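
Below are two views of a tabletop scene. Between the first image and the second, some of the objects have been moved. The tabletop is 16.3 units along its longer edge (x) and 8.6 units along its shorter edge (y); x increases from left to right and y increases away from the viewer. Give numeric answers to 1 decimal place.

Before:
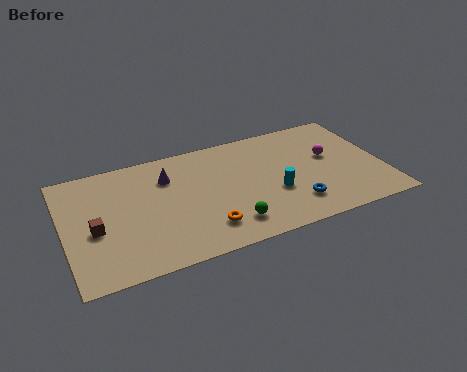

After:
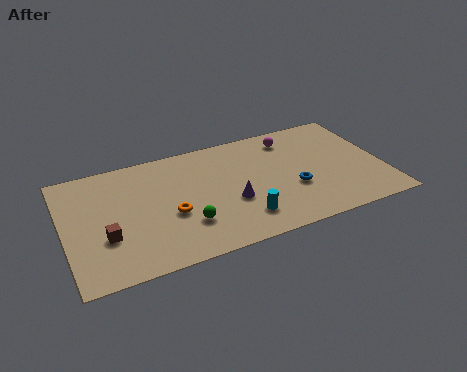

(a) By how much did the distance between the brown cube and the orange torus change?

-2.4

They were about 5.7 units apart before and 3.3 after — 2.4 units closer together.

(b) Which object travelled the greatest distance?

the purple cone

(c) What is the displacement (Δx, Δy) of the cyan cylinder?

(-1.8, -1.3)

The cyan cylinder was at about (10.6, 3.2) and moved to about (8.8, 1.9).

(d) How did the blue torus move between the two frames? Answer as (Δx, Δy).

(0.1, 1.2)

The blue torus started near (11.5, 2.0) and ended near (11.6, 3.2).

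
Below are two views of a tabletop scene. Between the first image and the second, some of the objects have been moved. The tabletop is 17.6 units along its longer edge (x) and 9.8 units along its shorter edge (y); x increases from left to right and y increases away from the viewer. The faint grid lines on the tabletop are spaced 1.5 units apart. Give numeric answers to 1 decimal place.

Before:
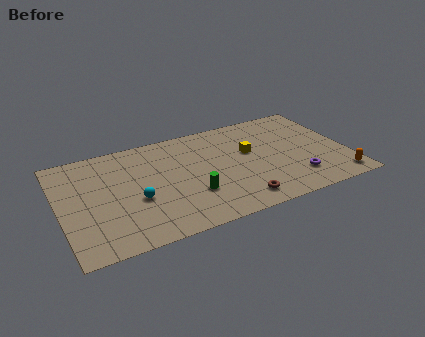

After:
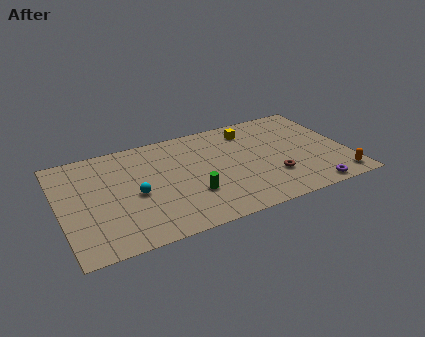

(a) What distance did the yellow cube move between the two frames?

2.2

The yellow cube was near (11.7, 5.8) before and (12.0, 8.0) after, so it travelled √(0.3² + 2.2²) ≈ 2.2 units.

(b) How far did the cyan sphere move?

0.5

The cyan sphere moved from about (4.5, 3.9) to (4.5, 4.4), a distance of √(0.0² + 0.5²) ≈ 0.5.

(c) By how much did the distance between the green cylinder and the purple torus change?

+1.0

Before: roughly 6.4 units apart; after: 7.4. That's 1.0 units further apart.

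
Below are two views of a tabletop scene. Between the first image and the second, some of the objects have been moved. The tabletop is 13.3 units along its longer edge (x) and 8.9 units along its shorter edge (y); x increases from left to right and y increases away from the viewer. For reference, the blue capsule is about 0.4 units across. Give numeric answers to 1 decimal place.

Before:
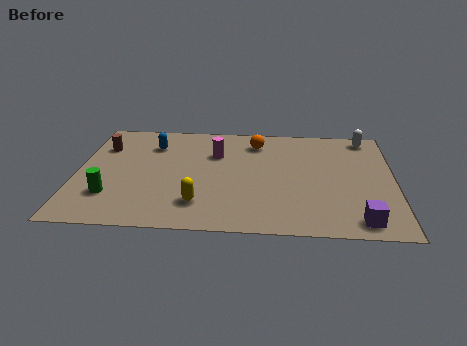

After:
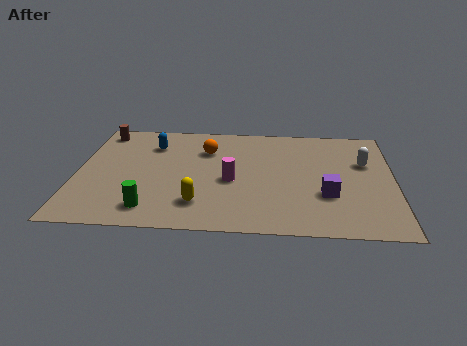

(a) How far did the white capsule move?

2.2

From (12.2, 7.9) to (12.1, 5.7), the white capsule covered √(0.1² + 2.2²) ≈ 2.2 units.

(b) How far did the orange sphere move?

2.2

The orange sphere was near (7.5, 7.2) before and (5.4, 6.4) after, so it travelled √(2.1² + 0.8²) ≈ 2.2 units.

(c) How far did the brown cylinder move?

1.3

From (1.0, 6.4) to (0.9, 7.7), the brown cylinder covered √(0.1² + 1.3²) ≈ 1.3 units.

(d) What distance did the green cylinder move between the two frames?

1.9

The green cylinder moved from about (1.5, 2.4) to (3.2, 1.5), a distance of √(1.7² + 0.9²) ≈ 1.9.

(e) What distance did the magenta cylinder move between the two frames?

2.3

The magenta cylinder was near (5.8, 6.1) before and (6.5, 3.9) after, so it travelled √(0.7² + 2.2²) ≈ 2.3 units.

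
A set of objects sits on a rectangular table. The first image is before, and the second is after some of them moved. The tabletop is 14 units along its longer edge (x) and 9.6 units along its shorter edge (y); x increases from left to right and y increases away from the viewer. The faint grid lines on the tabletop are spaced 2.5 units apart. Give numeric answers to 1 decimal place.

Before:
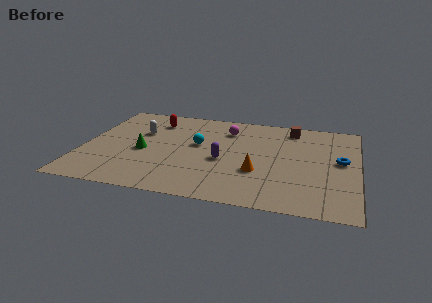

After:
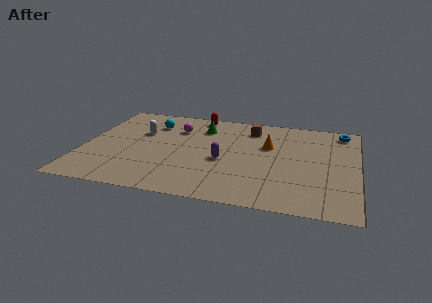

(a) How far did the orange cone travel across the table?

2.8

The orange cone moved from about (9.0, 3.3) to (9.4, 6.1), a distance of √(0.4² + 2.8²) ≈ 2.8.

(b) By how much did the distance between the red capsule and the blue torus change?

-2.5

They were about 10.0 units apart before and 7.5 after — 2.5 units closer together.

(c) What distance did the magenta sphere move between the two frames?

2.6

From (7.2, 7.4) to (4.6, 7.0), the magenta sphere covered √(2.6² + 0.4²) ≈ 2.6 units.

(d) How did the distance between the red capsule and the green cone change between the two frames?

-2.1

They were about 3.4 units apart before and 1.3 after — 2.1 units closer together.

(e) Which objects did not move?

the purple capsule and the white capsule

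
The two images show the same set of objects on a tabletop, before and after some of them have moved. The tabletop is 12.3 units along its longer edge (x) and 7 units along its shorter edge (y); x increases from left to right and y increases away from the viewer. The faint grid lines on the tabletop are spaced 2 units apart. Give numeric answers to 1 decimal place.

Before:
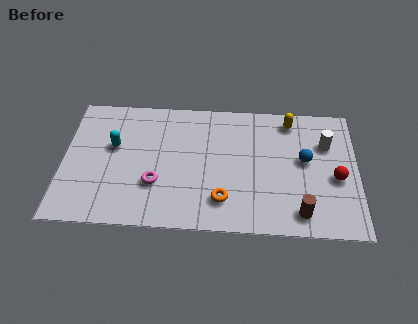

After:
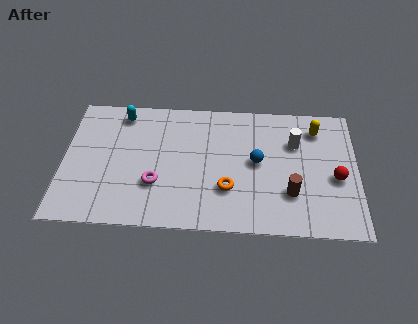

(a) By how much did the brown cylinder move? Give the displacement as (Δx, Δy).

(-0.4, 1.0)

From the two frames, the brown cylinder sits at roughly (9.9, 1.1) before and (9.5, 2.1) after.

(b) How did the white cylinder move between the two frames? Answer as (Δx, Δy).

(-1.3, 0.0)

The white cylinder was at about (11.0, 4.8) and moved to about (9.7, 4.8).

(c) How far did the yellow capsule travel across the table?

1.2

The yellow capsule moved from about (9.5, 6.0) to (10.6, 5.6), a distance of √(1.1² + 0.4²) ≈ 1.2.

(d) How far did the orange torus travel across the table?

0.6

From (6.7, 1.6) to (6.9, 2.2), the orange torus covered √(0.2² + 0.6²) ≈ 0.6 units.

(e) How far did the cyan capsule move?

1.8

From (2.1, 4.2) to (2.4, 6.0), the cyan capsule covered √(0.3² + 1.8²) ≈ 1.8 units.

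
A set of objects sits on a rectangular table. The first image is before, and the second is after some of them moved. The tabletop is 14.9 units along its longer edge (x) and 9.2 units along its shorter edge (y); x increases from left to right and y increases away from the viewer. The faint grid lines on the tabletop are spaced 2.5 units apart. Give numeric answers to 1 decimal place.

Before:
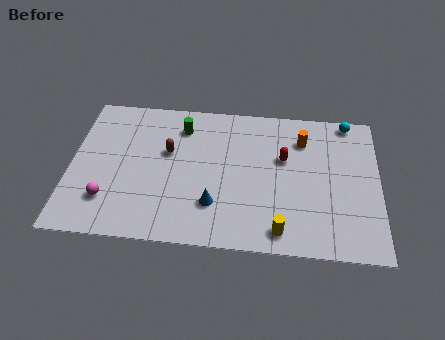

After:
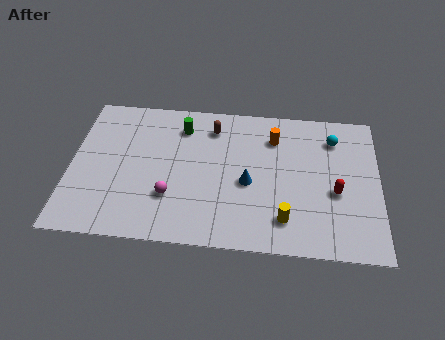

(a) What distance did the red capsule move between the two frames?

3.1

The red capsule was near (10.3, 5.7) before and (12.8, 3.8) after, so it travelled √(2.5² + 1.9²) ≈ 3.1 units.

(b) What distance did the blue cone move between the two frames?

2.2

The blue cone moved from about (7.0, 2.5) to (8.6, 4.0), a distance of √(1.6² + 1.5²) ≈ 2.2.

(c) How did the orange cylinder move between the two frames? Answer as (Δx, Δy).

(-1.4, 0.0)

The orange cylinder started near (11.2, 7.0) and ended near (9.8, 7.0).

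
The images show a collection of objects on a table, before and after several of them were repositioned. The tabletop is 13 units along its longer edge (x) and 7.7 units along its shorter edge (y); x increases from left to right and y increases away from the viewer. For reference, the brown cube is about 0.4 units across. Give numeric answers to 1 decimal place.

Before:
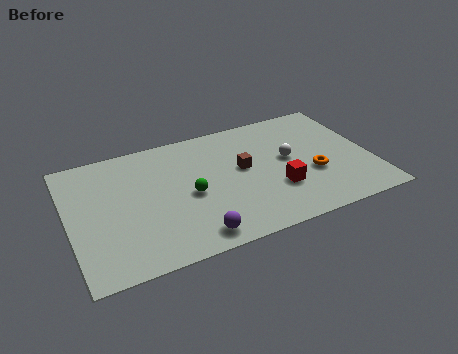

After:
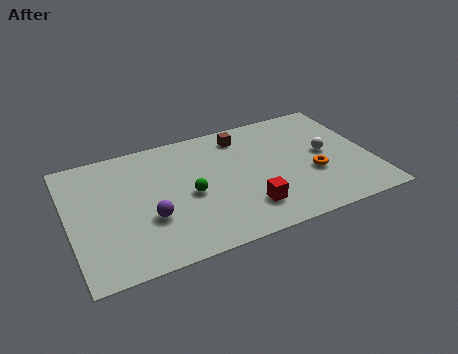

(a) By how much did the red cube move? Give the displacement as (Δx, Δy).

(-1.4, -0.7)

The red cube started near (8.8, 2.5) and ended near (7.4, 1.8).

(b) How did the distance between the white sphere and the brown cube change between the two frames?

+2.2

The distance was about 2.0 in the first image and 4.2 in the second, so they moved 2.2 units further apart.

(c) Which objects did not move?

the green sphere and the orange torus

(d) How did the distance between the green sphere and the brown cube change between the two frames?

+1.4

Before: roughly 2.5 units apart; after: 3.9. That's 1.4 units further apart.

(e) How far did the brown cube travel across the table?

2.1

The brown cube was near (7.5, 4.3) before and (7.7, 6.4) after, so it travelled √(0.2² + 2.1²) ≈ 2.1 units.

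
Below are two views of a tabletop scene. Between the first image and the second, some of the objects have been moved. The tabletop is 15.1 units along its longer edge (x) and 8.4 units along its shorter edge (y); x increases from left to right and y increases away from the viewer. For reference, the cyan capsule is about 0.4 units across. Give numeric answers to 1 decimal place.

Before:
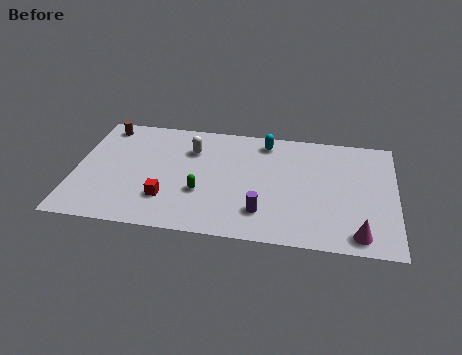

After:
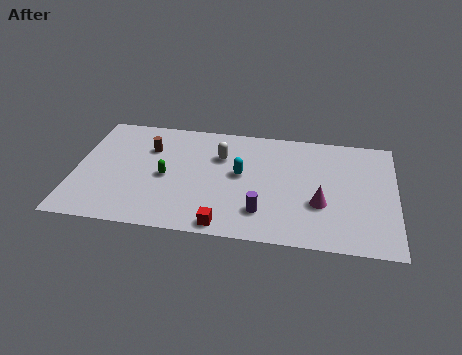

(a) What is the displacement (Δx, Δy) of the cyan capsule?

(-1.1, -2.6)

From the two frames, the cyan capsule sits at roughly (8.9, 7.2) before and (7.8, 4.6) after.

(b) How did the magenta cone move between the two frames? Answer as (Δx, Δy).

(-1.8, 1.9)

The magenta cone started near (13.4, 1.1) and ended near (11.6, 3.0).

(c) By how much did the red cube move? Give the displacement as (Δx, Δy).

(2.8, -1.5)

The red cube started near (4.4, 2.3) and ended near (7.2, 0.8).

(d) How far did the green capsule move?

1.9

The green capsule moved from about (6.0, 3.0) to (4.3, 3.9), a distance of √(1.7² + 0.9²) ≈ 1.9.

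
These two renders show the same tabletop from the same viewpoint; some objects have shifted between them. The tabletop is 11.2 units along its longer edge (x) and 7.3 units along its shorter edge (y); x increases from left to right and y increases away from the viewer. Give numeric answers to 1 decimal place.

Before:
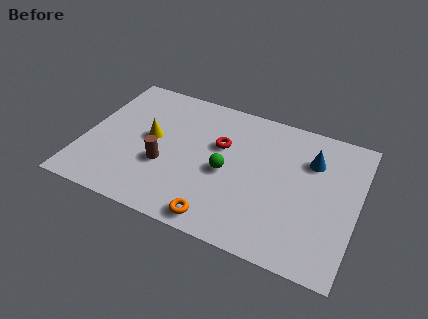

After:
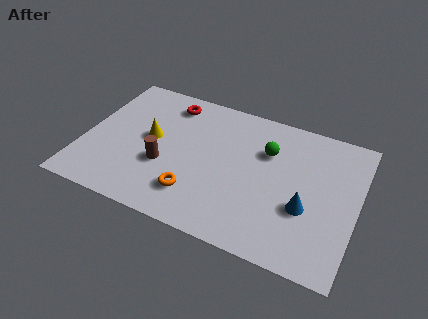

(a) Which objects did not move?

the yellow cone and the brown cylinder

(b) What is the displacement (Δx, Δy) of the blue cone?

(0.0, -2.5)

From the two frames, the blue cone sits at roughly (9.2, 5.2) before and (9.2, 2.7) after.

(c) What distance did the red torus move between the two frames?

2.7

The red torus was near (5.5, 4.6) before and (3.2, 6.1) after, so it travelled √(2.3² + 1.5²) ≈ 2.7 units.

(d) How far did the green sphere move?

2.3

The green sphere moved from about (5.9, 3.3) to (7.4, 5.0), a distance of √(1.5² + 1.7²) ≈ 2.3.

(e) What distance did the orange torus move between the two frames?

1.4

From (5.9, 0.8) to (4.8, 1.7), the orange torus covered √(1.1² + 0.9²) ≈ 1.4 units.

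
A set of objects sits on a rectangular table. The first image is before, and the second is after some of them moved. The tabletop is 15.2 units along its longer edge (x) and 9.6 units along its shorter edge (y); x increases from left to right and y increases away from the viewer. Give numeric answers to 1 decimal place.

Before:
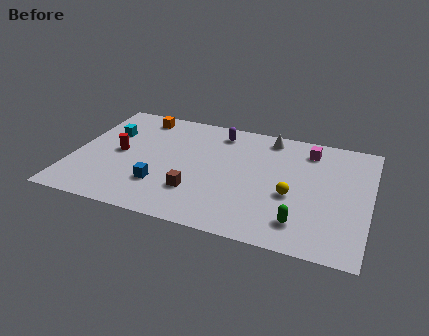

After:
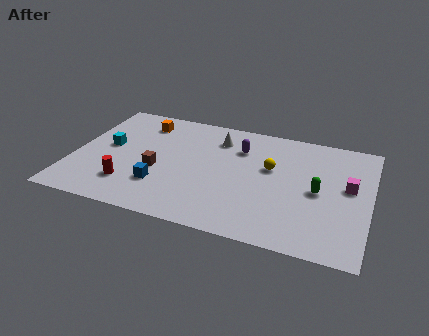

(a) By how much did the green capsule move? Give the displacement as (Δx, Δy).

(0.7, 2.7)

The green capsule started near (11.9, 1.9) and ended near (12.6, 4.6).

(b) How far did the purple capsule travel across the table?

1.6

The purple capsule was near (7.2, 8.1) before and (8.4, 7.0) after, so it travelled √(1.2² + 1.1²) ≈ 1.6 units.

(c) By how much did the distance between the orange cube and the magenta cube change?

+2.3

They were about 8.9 units apart before and 11.2 after — 2.3 units further apart.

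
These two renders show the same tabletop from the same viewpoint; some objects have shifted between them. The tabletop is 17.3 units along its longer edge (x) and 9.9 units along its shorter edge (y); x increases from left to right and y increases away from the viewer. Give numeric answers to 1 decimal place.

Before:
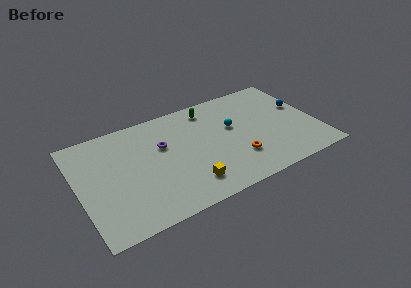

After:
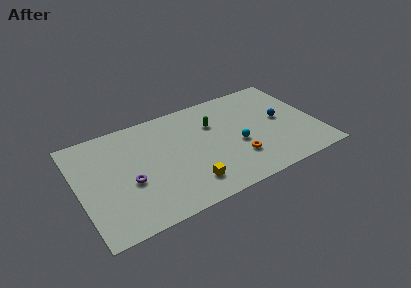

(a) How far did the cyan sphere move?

1.8

The cyan sphere moved from about (11.3, 5.9) to (11.4, 4.1), a distance of √(0.1² + 1.8²) ≈ 1.8.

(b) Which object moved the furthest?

the purple torus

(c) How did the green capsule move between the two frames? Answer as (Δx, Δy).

(0.1, -1.6)

The green capsule was at about (9.9, 8.4) and moved to about (10.0, 6.8).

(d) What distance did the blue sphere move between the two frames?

1.7

The blue sphere moved from about (16.4, 5.9) to (14.8, 5.2), a distance of √(1.6² + 0.7²) ≈ 1.7.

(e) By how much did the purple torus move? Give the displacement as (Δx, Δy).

(-2.7, -2.3)

The purple torus started near (6.2, 6.3) and ended near (3.5, 4.0).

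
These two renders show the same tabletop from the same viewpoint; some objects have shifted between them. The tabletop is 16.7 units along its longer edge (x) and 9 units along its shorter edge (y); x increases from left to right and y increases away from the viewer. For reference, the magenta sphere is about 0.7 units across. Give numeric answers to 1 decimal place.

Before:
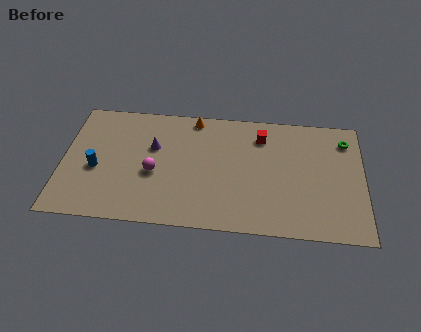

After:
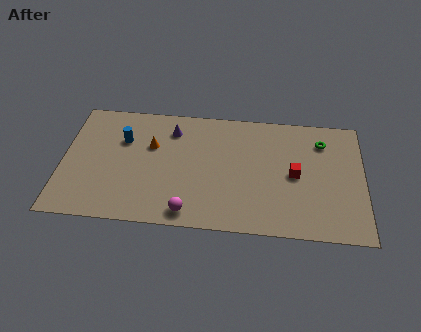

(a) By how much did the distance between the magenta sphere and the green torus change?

-1.7

The distance was about 11.1 in the first image and 9.4 in the second, so they moved 1.7 units closer together.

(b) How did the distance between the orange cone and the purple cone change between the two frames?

-1.6

Before: roughly 3.3 units apart; after: 1.7. That's 1.6 units closer together.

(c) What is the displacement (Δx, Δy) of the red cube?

(1.9, -2.7)

From the two frames, the red cube sits at roughly (11.0, 7.1) before and (12.9, 4.4) after.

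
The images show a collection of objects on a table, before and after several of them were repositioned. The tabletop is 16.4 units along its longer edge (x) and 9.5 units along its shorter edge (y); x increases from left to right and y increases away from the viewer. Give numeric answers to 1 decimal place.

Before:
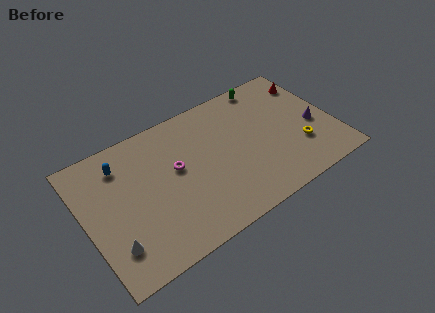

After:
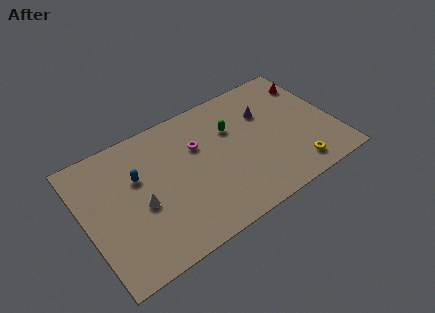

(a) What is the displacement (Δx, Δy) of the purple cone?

(-2.9, 2.5)

The purple cone was at about (15.1, 4.0) and moved to about (12.2, 6.5).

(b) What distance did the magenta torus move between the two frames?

1.8

From (6.0, 5.4) to (7.6, 6.3), the magenta torus covered √(1.6² + 0.9²) ≈ 1.8 units.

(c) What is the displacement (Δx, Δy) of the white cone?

(2.1, 1.8)

From the two frames, the white cone sits at roughly (1.4, 2.3) before and (3.5, 4.1) after.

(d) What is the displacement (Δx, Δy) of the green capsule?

(-2.8, -2.2)

The green capsule was at about (12.7, 8.6) and moved to about (9.9, 6.4).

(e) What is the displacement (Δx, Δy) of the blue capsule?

(0.9, -1.4)

The blue capsule started near (2.7, 7.5) and ended near (3.6, 6.1).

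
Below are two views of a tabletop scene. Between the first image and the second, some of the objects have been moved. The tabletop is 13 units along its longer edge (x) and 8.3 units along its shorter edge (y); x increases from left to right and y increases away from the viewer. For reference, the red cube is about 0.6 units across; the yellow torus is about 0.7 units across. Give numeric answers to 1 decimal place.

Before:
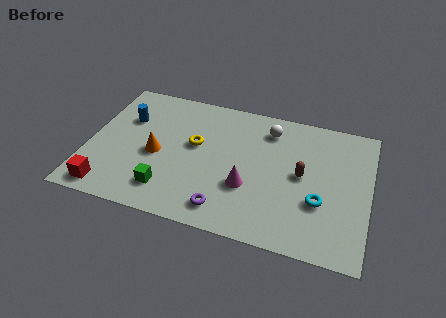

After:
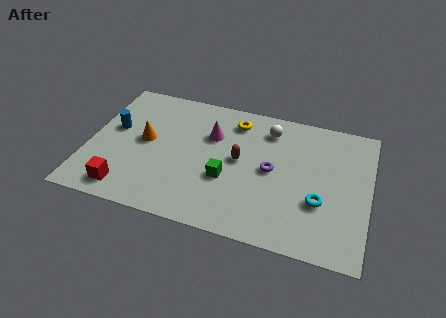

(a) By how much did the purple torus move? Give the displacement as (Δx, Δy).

(1.9, 2.9)

From the two frames, the purple torus sits at roughly (6.6, 1.3) before and (8.5, 4.2) after.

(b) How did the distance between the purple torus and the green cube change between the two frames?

-0.4

They were about 2.7 units apart before and 2.3 after — 0.4 units closer together.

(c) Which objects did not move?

the white sphere and the cyan torus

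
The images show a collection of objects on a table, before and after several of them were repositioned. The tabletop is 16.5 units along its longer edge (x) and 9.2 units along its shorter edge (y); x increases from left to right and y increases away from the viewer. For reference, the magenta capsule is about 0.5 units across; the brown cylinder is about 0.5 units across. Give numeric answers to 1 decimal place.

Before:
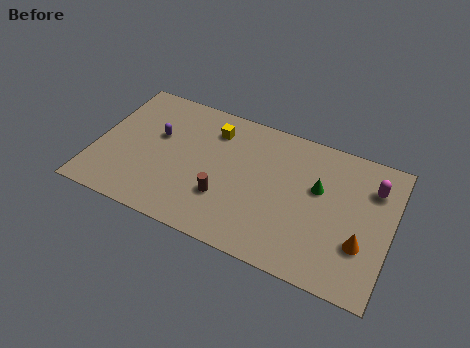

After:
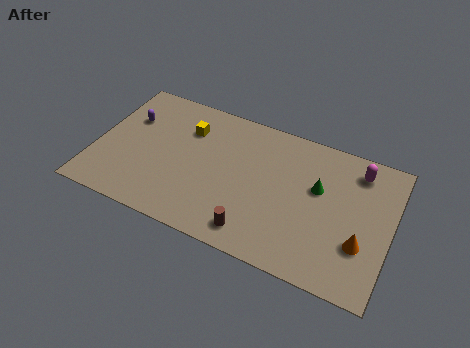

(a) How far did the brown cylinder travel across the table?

2.4

From (7.4, 2.9) to (9.3, 1.4), the brown cylinder covered √(1.9² + 1.5²) ≈ 2.4 units.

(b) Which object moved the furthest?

the brown cylinder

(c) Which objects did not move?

the green cone and the orange cone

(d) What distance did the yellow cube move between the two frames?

1.5

From (6.3, 7.2) to (4.9, 6.7), the yellow cube covered √(1.4² + 0.5²) ≈ 1.5 units.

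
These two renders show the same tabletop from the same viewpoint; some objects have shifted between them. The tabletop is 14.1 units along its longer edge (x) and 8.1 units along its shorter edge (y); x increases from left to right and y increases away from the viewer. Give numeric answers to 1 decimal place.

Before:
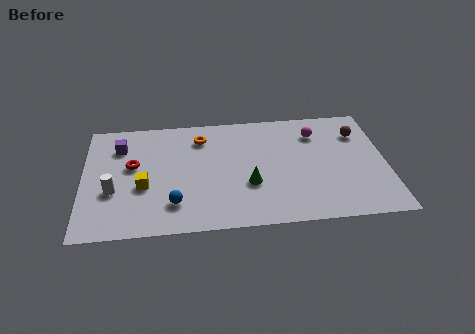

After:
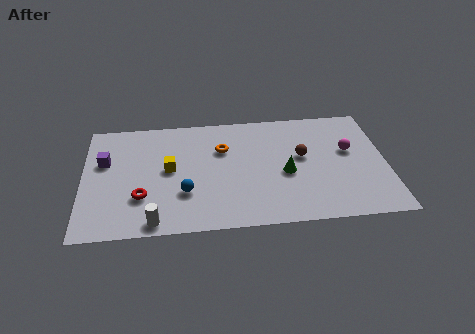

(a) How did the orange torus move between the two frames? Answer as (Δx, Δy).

(1.0, -0.9)

The orange torus started near (5.5, 6.4) and ended near (6.5, 5.5).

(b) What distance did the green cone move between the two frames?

1.8

From (7.7, 2.9) to (9.4, 3.5), the green cone covered √(1.7² + 0.6²) ≈ 1.8 units.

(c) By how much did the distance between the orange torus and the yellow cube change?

-1.4

The distance was about 4.2 in the first image and 2.8 in the second, so they moved 1.4 units closer together.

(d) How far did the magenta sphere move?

2.1

From (10.9, 6.2) to (12.4, 4.8), the magenta sphere covered √(1.5² + 1.4²) ≈ 2.1 units.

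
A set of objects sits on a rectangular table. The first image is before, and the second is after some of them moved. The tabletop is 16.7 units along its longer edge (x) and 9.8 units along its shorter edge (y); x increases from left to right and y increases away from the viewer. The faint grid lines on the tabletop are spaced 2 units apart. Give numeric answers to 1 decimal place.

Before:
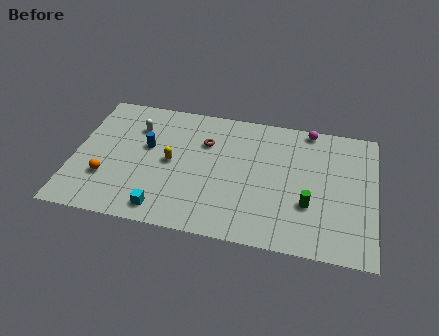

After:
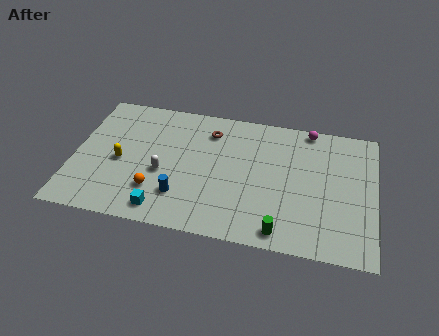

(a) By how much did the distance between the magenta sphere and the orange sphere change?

-2.1

They were about 12.5 units apart before and 10.4 after — 2.1 units closer together.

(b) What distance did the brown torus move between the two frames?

0.9

From (7.2, 6.8) to (7.4, 7.7), the brown torus covered √(0.2² + 0.9²) ≈ 0.9 units.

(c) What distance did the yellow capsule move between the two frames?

2.8

From (5.4, 4.9) to (2.6, 4.4), the yellow capsule covered √(2.8² + 0.5²) ≈ 2.8 units.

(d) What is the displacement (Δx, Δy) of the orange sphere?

(2.8, -0.4)

From the two frames, the orange sphere sits at roughly (1.9, 3.0) before and (4.7, 2.6) after.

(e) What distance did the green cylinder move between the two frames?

2.6

From (13.1, 3.3) to (11.7, 1.1), the green cylinder covered √(1.4² + 2.2²) ≈ 2.6 units.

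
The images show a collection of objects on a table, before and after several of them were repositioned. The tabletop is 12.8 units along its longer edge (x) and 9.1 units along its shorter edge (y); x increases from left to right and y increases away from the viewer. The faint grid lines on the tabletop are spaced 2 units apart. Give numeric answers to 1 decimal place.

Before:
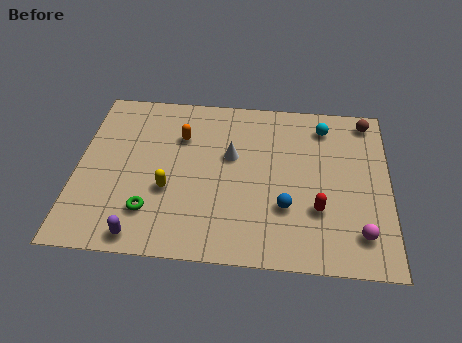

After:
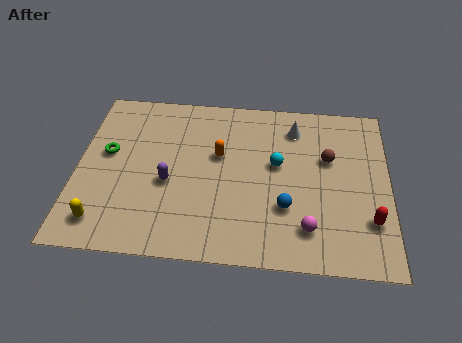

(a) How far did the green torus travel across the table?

3.6

The green torus moved from about (3.1, 2.2) to (1.2, 5.2), a distance of √(1.9² + 3.0²) ≈ 3.6.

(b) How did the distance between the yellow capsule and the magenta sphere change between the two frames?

+0.3

The distance was about 8.0 in the first image and 8.3 in the second, so they moved 0.3 units further apart.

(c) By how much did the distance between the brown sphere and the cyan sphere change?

+0.3

They were about 1.9 units apart before and 2.2 after — 0.3 units further apart.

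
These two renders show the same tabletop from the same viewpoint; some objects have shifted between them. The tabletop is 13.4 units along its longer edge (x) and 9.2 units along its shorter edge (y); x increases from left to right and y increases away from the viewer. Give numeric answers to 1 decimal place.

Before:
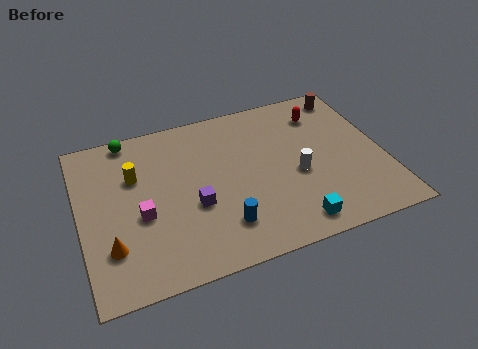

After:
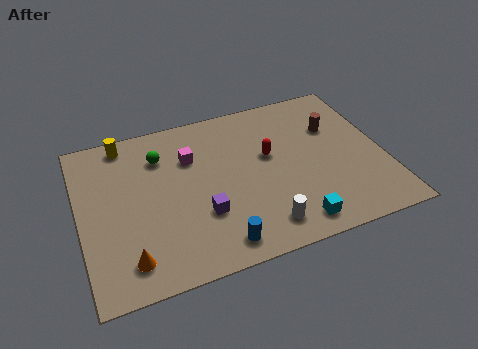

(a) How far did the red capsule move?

3.2

The red capsule was near (11.0, 7.2) before and (8.4, 5.4) after, so it travelled √(2.6² + 1.8²) ≈ 3.2 units.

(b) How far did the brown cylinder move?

2.0

The brown cylinder was near (12.3, 8.0) before and (11.4, 6.2) after, so it travelled √(0.9² + 1.8²) ≈ 2.0 units.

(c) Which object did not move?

the cyan cube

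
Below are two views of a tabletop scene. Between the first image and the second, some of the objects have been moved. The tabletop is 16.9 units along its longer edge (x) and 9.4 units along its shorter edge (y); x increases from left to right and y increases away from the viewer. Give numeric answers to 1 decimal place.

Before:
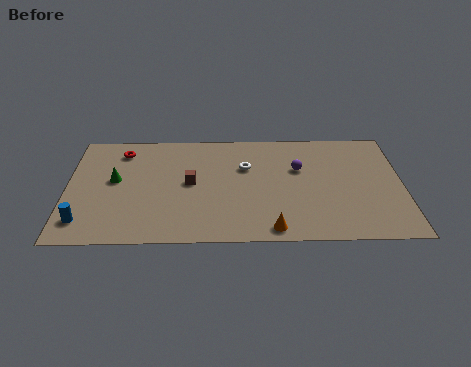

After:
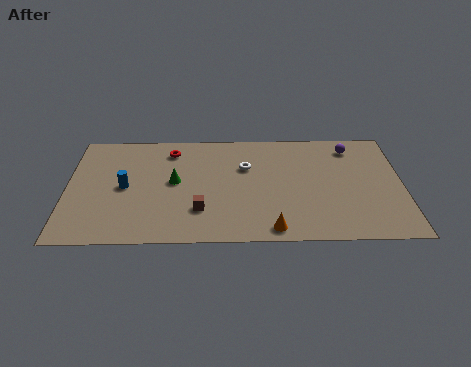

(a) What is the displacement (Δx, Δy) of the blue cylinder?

(2.0, 2.8)

The blue cylinder was at about (0.9, 1.8) and moved to about (2.9, 4.6).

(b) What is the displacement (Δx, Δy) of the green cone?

(3.0, -0.2)

The green cone started near (2.4, 5.2) and ended near (5.4, 5.0).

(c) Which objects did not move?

the white torus and the orange cone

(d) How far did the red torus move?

2.5

From (2.7, 7.7) to (5.2, 7.7), the red torus covered √(2.5² + 0.0²) ≈ 2.5 units.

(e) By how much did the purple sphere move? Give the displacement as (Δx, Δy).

(2.7, 1.8)

The purple sphere started near (11.7, 6.0) and ended near (14.4, 7.8).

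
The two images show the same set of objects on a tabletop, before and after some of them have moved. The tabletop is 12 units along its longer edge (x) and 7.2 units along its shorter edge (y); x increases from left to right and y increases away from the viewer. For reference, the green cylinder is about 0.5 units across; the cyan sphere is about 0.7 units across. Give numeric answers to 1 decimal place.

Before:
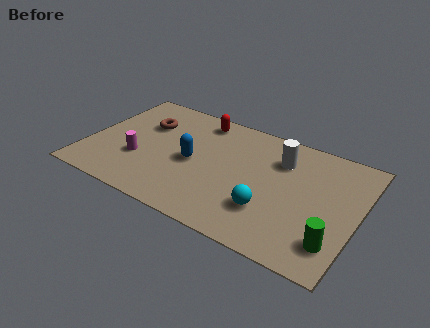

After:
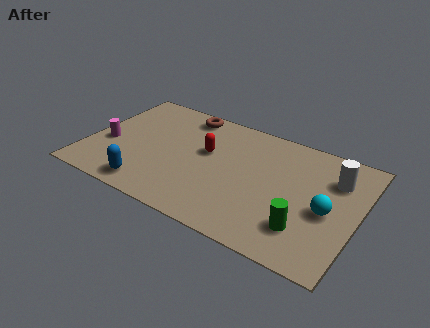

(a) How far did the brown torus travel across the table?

2.1

From (2.3, 4.9) to (3.9, 6.3), the brown torus covered √(1.6² + 1.4²) ≈ 2.1 units.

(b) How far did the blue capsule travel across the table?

2.9

The blue capsule moved from about (4.7, 3.4) to (3.1, 1.0), a distance of √(1.6² + 2.4²) ≈ 2.9.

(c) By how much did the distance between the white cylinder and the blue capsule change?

+4.6

They were about 4.2 units apart before and 8.8 after — 4.6 units further apart.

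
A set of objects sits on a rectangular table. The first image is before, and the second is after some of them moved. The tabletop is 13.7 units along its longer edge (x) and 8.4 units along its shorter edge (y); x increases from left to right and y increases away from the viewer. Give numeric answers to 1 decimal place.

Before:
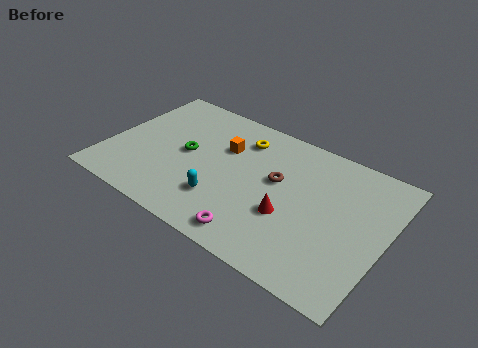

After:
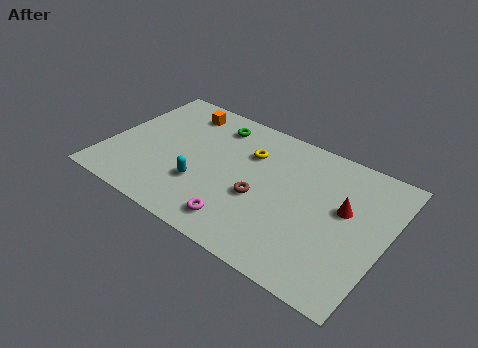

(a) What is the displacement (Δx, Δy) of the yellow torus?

(0.5, -0.7)

From the two frames, the yellow torus sits at roughly (6.2, 6.6) before and (6.7, 5.9) after.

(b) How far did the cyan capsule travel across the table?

1.2

The cyan capsule moved from about (6.0, 2.3) to (4.9, 2.7), a distance of √(1.1² + 0.4²) ≈ 1.2.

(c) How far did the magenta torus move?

0.9

The magenta torus moved from about (7.9, 1.1) to (7.1, 1.4), a distance of √(0.8² + 0.3²) ≈ 0.9.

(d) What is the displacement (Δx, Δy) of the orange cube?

(-2.5, 1.4)

The orange cube was at about (5.5, 5.6) and moved to about (3.0, 7.0).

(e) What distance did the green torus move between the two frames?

2.8

The green torus was near (3.8, 4.3) before and (4.8, 6.9) after, so it travelled √(1.0² + 2.6²) ≈ 2.8 units.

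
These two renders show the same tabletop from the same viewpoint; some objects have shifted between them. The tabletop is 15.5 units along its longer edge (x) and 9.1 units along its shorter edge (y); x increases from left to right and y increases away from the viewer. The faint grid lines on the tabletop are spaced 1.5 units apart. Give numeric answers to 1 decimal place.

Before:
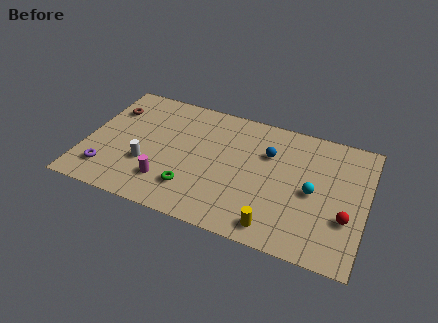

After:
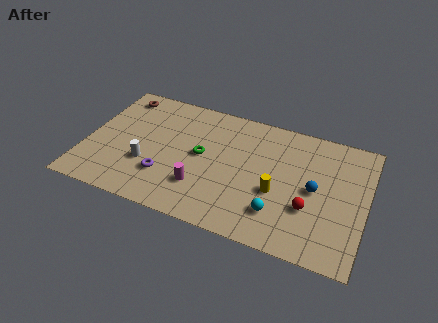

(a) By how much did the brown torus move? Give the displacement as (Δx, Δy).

(0.3, 1.2)

The brown torus was at about (1.1, 6.6) and moved to about (1.4, 7.8).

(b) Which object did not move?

the white cylinder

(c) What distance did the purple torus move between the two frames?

3.3

The purple torus was near (1.4, 1.9) before and (4.6, 2.6) after, so it travelled √(3.2² + 0.7²) ≈ 3.3 units.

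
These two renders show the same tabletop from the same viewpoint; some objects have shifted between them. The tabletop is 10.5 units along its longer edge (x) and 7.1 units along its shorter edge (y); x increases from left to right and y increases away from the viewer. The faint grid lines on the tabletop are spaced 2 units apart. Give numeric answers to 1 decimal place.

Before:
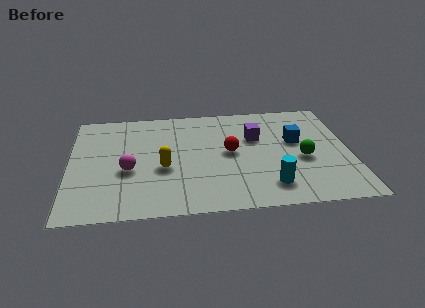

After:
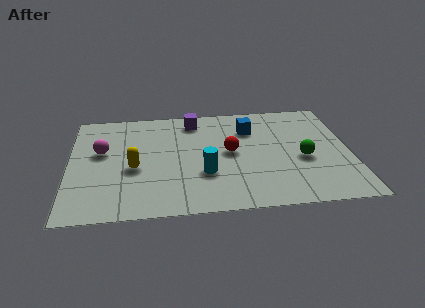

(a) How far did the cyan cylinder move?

2.6

The cyan cylinder was near (7.4, 1.4) before and (5.0, 2.4) after, so it travelled √(2.4² + 1.0²) ≈ 2.6 units.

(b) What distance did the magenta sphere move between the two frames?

1.6

The magenta sphere moved from about (2.2, 2.9) to (1.2, 4.2), a distance of √(1.0² + 1.3²) ≈ 1.6.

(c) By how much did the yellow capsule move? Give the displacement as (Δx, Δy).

(-1.1, 0.1)

From the two frames, the yellow capsule sits at roughly (3.5, 2.9) before and (2.4, 3.0) after.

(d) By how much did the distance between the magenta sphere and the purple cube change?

-1.2

Before: roughly 5.1 units apart; after: 3.9. That's 1.2 units closer together.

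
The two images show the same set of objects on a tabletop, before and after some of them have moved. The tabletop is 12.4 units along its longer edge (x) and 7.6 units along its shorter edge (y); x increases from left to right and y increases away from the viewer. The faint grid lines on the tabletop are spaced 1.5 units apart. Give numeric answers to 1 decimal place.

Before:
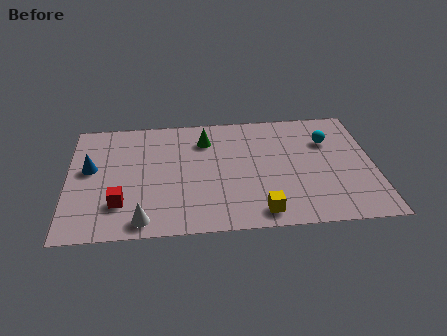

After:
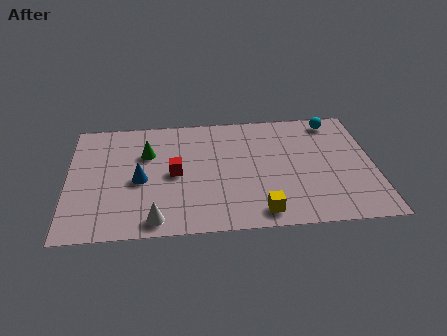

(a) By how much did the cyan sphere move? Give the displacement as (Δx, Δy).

(0.3, 1.3)

The cyan sphere was at about (10.6, 5.3) and moved to about (10.9, 6.6).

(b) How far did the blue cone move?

2.2

From (0.9, 4.3) to (2.9, 3.4), the blue cone covered √(2.0² + 0.9²) ≈ 2.2 units.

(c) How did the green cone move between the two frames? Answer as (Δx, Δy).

(-2.4, -0.7)

From the two frames, the green cone sits at roughly (5.6, 5.8) before and (3.2, 5.1) after.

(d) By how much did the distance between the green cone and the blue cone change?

-3.2

They were about 4.9 units apart before and 1.7 after — 3.2 units closer together.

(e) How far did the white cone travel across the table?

0.5

The white cone was near (3.0, 0.9) before and (3.5, 0.9) after, so it travelled √(0.5² + 0.0²) ≈ 0.5 units.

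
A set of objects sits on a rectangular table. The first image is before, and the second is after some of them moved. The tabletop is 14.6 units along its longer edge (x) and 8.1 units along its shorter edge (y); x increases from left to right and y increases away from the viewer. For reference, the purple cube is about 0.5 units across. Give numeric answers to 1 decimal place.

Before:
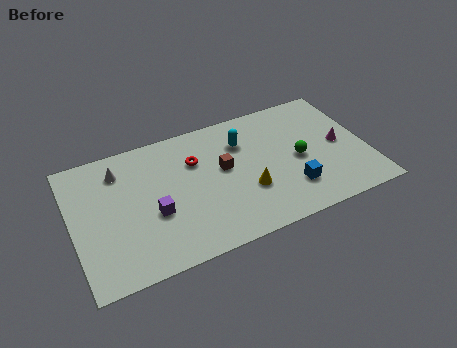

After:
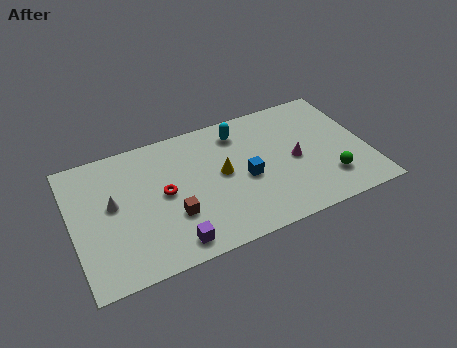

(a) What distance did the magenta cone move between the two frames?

2.3

The magenta cone moved from about (13.3, 4.0) to (11.0, 3.8), a distance of √(2.3² + 0.2²) ≈ 2.3.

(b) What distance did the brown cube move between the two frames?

3.3

The brown cube was near (7.5, 4.6) before and (4.8, 2.7) after, so it travelled √(2.7² + 1.9²) ≈ 3.3 units.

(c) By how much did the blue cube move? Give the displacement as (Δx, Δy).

(-2.1, 1.5)

From the two frames, the blue cube sits at roughly (10.6, 2.1) before and (8.5, 3.6) after.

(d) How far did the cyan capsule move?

0.7

The cyan capsule moved from about (8.6, 5.9) to (8.5, 6.6), a distance of √(0.1² + 0.7²) ≈ 0.7.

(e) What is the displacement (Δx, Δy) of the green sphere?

(1.3, -1.8)

The green sphere was at about (11.2, 3.8) and moved to about (12.5, 2.0).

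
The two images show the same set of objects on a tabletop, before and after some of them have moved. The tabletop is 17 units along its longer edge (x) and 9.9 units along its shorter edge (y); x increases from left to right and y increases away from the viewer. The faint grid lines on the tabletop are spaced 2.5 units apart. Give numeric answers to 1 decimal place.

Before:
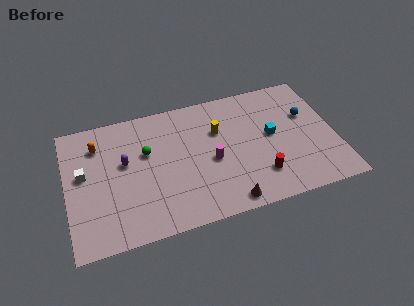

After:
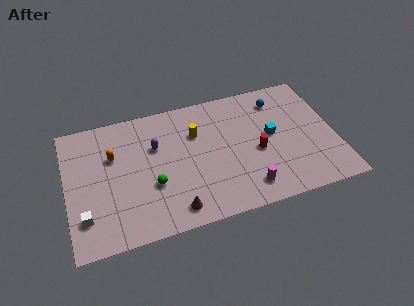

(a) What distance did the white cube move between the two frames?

3.2

From (1.1, 5.6) to (1.0, 2.4), the white cube covered √(0.1² + 3.2²) ≈ 3.2 units.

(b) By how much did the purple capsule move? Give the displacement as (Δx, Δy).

(2.0, 0.7)

The purple capsule was at about (3.7, 5.8) and moved to about (5.7, 6.5).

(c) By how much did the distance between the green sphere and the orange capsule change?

+0.4

Before: roughly 3.3 units apart; after: 3.7. That's 0.4 units further apart.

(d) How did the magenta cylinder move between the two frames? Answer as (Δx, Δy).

(2.0, -2.7)

From the two frames, the magenta cylinder sits at roughly (9.1, 4.4) before and (11.1, 1.7) after.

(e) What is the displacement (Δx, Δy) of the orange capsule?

(0.9, -1.1)

From the two frames, the orange capsule sits at roughly (2.1, 7.6) before and (3.0, 6.5) after.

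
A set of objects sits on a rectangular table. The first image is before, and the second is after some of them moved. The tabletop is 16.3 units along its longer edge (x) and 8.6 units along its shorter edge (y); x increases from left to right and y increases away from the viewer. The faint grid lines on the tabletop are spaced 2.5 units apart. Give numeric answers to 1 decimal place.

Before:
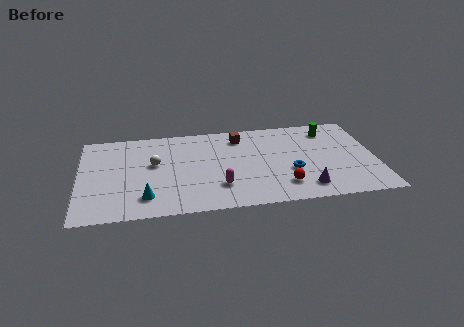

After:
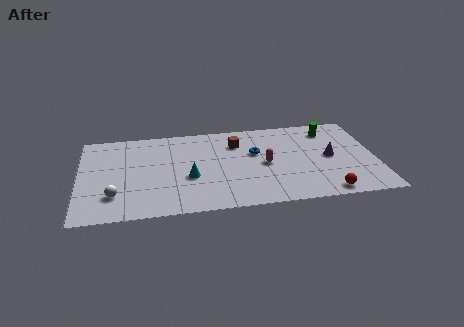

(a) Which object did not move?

the green cylinder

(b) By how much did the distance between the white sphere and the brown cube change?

+2.8

They were about 5.2 units apart before and 8.0 after — 2.8 units further apart.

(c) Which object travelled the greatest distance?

the white sphere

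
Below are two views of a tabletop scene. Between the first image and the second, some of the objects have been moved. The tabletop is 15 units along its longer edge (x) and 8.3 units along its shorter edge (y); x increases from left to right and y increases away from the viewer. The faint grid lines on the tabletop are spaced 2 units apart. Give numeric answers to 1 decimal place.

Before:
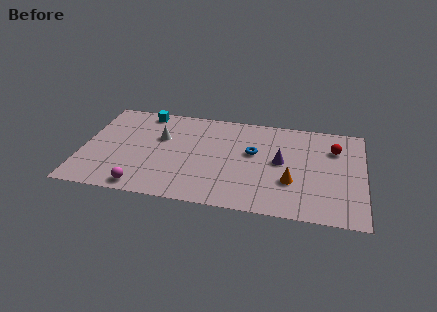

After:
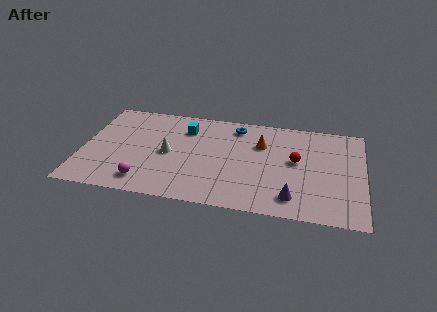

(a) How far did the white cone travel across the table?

1.4

From (4.1, 5.3) to (4.6, 4.0), the white cone covered √(0.5² + 1.3²) ≈ 1.4 units.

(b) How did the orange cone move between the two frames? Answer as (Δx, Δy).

(-1.7, 2.9)

The orange cone started near (11.2, 2.8) and ended near (9.5, 5.7).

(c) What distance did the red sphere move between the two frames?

2.4

The red sphere moved from about (13.4, 6.0) to (11.4, 4.6), a distance of √(2.0² + 1.4²) ≈ 2.4.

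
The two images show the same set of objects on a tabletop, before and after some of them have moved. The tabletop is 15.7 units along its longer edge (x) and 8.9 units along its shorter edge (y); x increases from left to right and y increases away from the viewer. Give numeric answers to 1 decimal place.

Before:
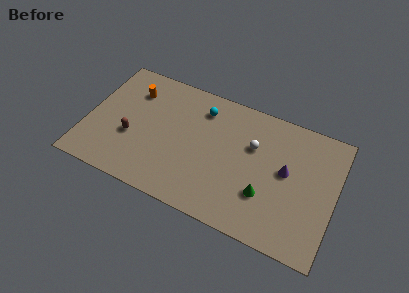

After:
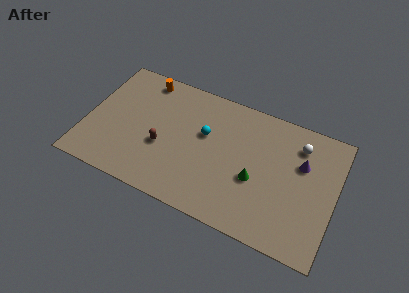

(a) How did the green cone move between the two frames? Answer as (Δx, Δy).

(-0.7, 0.8)

The green cone was at about (11.5, 2.8) and moved to about (10.8, 3.6).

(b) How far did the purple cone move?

1.3

The purple cone was near (12.6, 4.9) before and (13.5, 5.8) after, so it travelled √(0.9² + 0.9²) ≈ 1.3 units.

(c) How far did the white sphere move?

3.0

The white sphere was near (10.4, 5.8) before and (13.2, 7.0) after, so it travelled √(2.8² + 1.2²) ≈ 3.0 units.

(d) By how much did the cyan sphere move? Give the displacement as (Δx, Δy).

(0.4, -1.7)

From the two frames, the cyan sphere sits at roughly (7.0, 7.1) before and (7.4, 5.4) after.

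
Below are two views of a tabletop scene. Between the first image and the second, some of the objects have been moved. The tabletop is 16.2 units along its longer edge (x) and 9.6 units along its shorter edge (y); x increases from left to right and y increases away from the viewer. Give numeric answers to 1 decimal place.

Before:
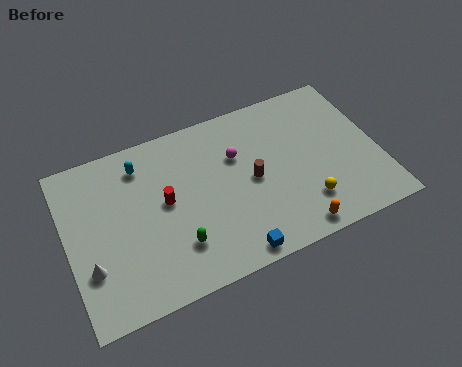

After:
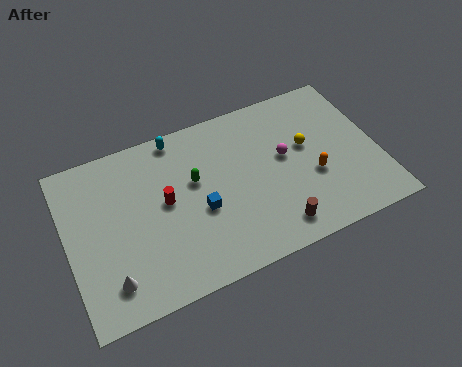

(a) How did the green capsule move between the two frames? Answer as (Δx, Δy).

(1.3, 3.3)

From the two frames, the green capsule sits at roughly (5.4, 2.5) before and (6.7, 5.8) after.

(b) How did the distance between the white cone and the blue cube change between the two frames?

-2.1

Before: roughly 7.4 units apart; after: 5.3. That's 2.1 units closer together.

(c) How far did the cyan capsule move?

2.2

The cyan capsule moved from about (4.1, 7.8) to (6.1, 8.7), a distance of √(2.0² + 0.9²) ≈ 2.2.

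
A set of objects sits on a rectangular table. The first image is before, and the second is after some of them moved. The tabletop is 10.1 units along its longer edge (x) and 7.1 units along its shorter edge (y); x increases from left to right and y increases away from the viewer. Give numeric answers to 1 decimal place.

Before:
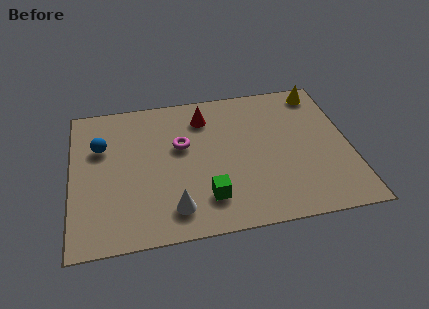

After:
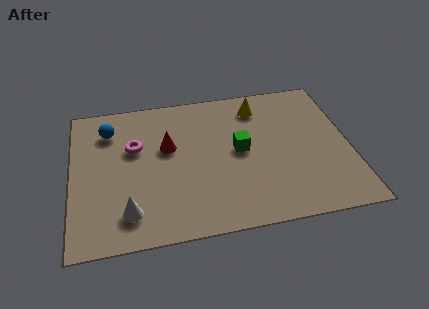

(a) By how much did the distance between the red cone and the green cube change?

-1.3

Before: roughly 4.0 units apart; after: 2.7. That's 1.3 units closer together.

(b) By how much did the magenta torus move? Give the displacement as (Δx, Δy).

(-1.7, 0.2)

From the two frames, the magenta torus sits at roughly (4.0, 4.3) before and (2.3, 4.5) after.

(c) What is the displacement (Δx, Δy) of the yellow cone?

(-2.3, -0.4)

The yellow cone started near (9.2, 6.2) and ended near (6.9, 5.8).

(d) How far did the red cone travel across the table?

1.9

The red cone moved from about (4.9, 5.6) to (3.5, 4.3), a distance of √(1.4² + 1.3²) ≈ 1.9.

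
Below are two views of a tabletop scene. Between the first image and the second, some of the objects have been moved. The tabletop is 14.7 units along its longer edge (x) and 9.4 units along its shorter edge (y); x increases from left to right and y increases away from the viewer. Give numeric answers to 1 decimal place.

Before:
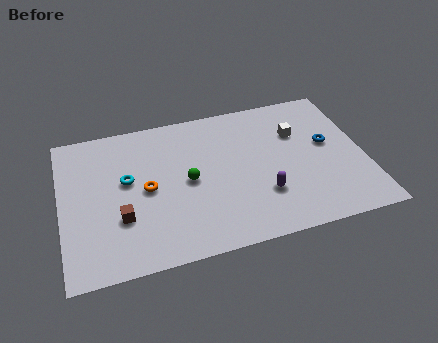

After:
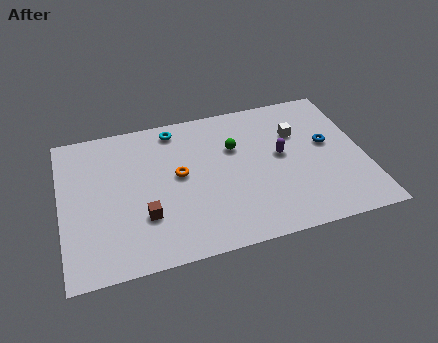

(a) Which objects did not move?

the white cube and the blue torus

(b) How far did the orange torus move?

1.7

The orange torus was near (4.1, 4.6) before and (5.7, 5.1) after, so it travelled √(1.6² + 0.5²) ≈ 1.7 units.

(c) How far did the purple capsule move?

2.5

The purple capsule moved from about (9.6, 2.8) to (10.7, 5.1), a distance of √(1.1² + 2.3²) ≈ 2.5.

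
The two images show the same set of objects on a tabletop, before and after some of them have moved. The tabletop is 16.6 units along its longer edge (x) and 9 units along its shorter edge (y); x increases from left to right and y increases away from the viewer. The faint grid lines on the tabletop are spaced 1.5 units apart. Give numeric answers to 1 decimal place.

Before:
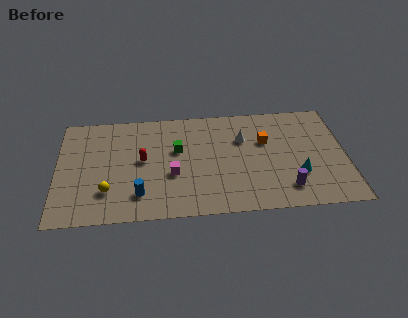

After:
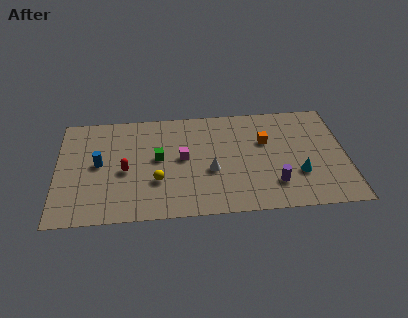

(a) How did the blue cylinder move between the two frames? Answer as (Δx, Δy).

(-2.3, 2.7)

The blue cylinder was at about (4.7, 2.0) and moved to about (2.4, 4.7).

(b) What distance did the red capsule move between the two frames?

1.3

From (4.9, 4.8) to (3.9, 4.0), the red capsule covered √(1.0² + 0.8²) ≈ 1.3 units.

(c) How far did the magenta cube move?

1.4

The magenta cube was near (6.6, 3.5) before and (7.2, 4.8) after, so it travelled √(0.6² + 1.3²) ≈ 1.4 units.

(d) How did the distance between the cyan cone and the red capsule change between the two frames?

+0.9

The distance was about 9.1 in the first image and 10.0 in the second, so they moved 0.9 units further apart.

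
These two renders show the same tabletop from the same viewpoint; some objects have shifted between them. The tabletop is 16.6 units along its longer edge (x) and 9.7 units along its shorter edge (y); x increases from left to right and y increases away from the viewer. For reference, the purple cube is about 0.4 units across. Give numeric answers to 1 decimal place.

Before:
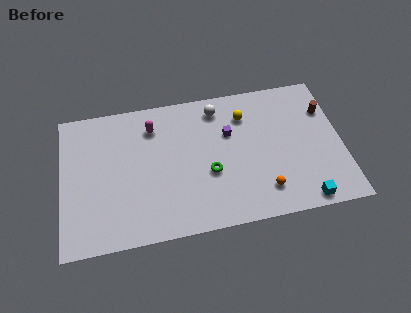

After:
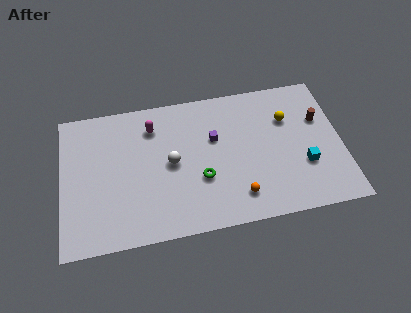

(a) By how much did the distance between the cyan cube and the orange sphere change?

+1.7

Before: roughly 2.5 units apart; after: 4.2. That's 1.7 units further apart.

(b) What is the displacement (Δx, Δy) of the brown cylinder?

(-0.4, -0.6)

The brown cylinder was at about (15.8, 6.9) and moved to about (15.4, 6.3).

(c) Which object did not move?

the magenta capsule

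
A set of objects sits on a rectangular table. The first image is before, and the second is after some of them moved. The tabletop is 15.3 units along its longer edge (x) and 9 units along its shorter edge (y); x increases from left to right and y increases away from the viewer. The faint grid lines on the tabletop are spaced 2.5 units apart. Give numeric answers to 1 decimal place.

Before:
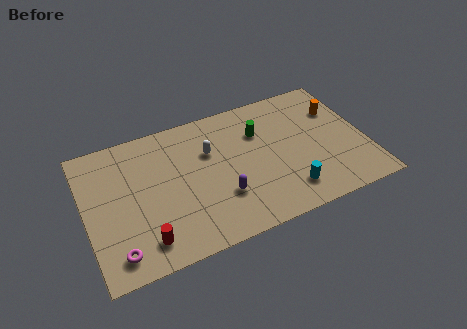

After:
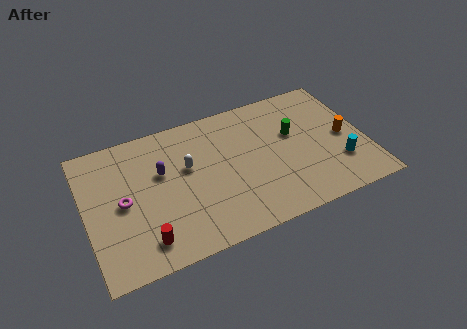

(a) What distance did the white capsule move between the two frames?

1.4

The white capsule moved from about (6.9, 6.0) to (5.6, 5.4), a distance of √(1.3² + 0.6²) ≈ 1.4.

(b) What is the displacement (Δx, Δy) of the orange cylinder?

(0.1, -2.0)

The orange cylinder started near (14.1, 6.3) and ended near (14.2, 4.3).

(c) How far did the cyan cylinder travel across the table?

3.1

The cyan cylinder was near (10.7, 1.8) before and (13.7, 2.6) after, so it travelled √(3.0² + 0.8²) ≈ 3.1 units.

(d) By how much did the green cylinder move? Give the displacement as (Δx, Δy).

(1.8, -0.8)

The green cylinder started near (9.7, 6.3) and ended near (11.5, 5.5).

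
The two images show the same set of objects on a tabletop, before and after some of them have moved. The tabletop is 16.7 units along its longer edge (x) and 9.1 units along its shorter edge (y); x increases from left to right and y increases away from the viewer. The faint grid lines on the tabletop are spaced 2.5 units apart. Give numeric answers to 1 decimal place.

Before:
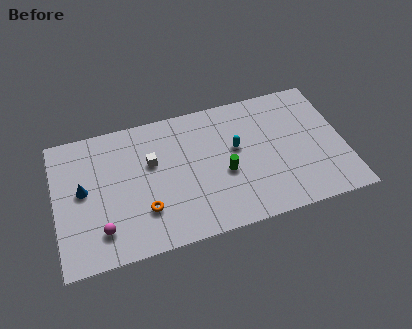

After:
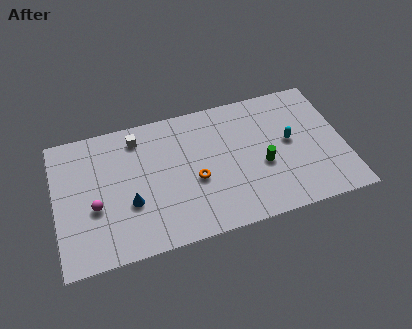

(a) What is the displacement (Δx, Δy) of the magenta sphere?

(-0.3, 1.6)

The magenta sphere was at about (2.5, 2.0) and moved to about (2.2, 3.6).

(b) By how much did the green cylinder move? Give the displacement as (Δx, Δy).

(2.2, -0.1)

From the two frames, the green cylinder sits at roughly (9.7, 3.8) before and (11.9, 3.7) after.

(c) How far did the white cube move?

2.0

The white cube was near (5.6, 5.7) before and (4.9, 7.6) after, so it travelled √(0.7² + 1.9²) ≈ 2.0 units.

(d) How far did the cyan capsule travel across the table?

3.1

From (10.5, 5.3) to (13.6, 4.9), the cyan capsule covered √(3.1² + 0.4²) ≈ 3.1 units.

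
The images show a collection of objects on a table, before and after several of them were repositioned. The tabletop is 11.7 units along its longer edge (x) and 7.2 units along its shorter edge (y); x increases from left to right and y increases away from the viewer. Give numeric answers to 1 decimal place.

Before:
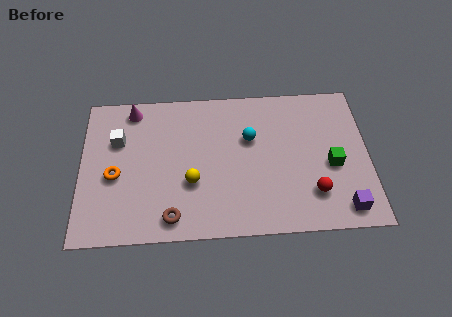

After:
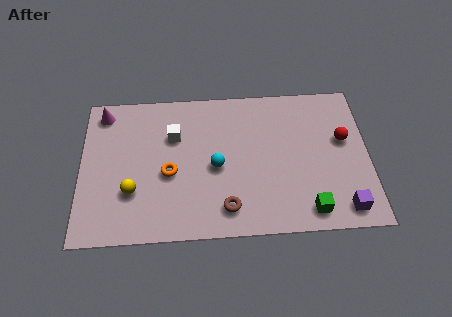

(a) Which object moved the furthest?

the red sphere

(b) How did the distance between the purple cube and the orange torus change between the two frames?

-2.1

Before: roughly 9.4 units apart; after: 7.3. That's 2.1 units closer together.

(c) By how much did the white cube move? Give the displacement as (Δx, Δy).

(2.3, 0.1)

The white cube started near (1.5, 4.8) and ended near (3.8, 4.9).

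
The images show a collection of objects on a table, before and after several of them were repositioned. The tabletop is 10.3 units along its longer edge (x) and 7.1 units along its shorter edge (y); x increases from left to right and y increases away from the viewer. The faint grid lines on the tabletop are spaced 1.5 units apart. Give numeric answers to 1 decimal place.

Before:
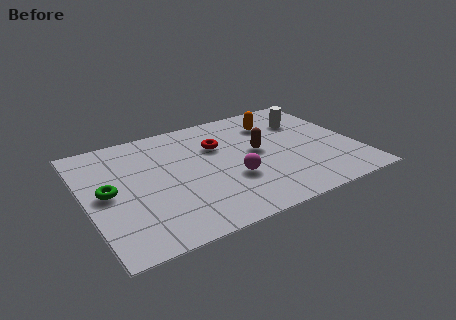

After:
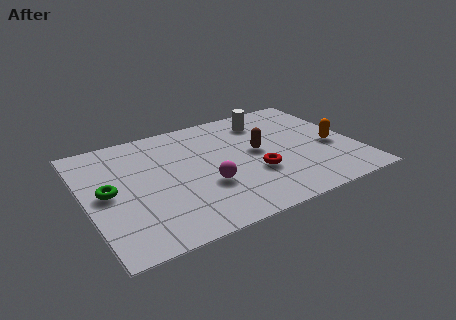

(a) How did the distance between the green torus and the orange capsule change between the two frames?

+1.7

They were about 6.9 units apart before and 8.6 after — 1.7 units further apart.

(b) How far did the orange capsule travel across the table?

3.1

The orange capsule moved from about (7.5, 5.4) to (9.4, 3.0), a distance of √(1.9² + 2.4²) ≈ 3.1.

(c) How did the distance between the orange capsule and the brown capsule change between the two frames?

+1.1

Before: roughly 1.8 units apart; after: 2.9. That's 1.1 units further apart.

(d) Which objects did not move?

the brown capsule and the green torus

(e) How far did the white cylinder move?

1.6

The white cylinder was near (8.7, 5.1) before and (7.2, 5.7) after, so it travelled √(1.5² + 0.6²) ≈ 1.6 units.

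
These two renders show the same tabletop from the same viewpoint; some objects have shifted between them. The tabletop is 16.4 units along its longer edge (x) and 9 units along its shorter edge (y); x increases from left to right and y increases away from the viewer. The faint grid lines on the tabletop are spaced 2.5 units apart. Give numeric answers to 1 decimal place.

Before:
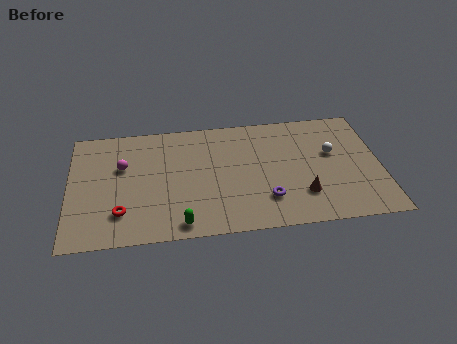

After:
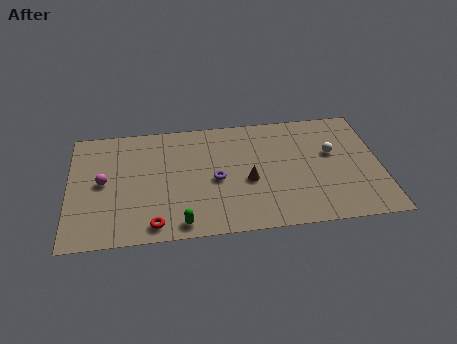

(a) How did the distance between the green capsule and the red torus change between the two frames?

-1.9

The distance was about 3.3 in the first image and 1.4 in the second, so they moved 1.9 units closer together.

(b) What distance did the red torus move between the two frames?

2.0

The red torus was near (2.7, 2.2) before and (4.4, 1.1) after, so it travelled √(1.7² + 1.1²) ≈ 2.0 units.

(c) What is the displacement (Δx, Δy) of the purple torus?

(-2.6, 1.8)

The purple torus was at about (10.3, 2.3) and moved to about (7.7, 4.1).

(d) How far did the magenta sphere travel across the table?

1.5

The magenta sphere was near (2.8, 5.7) before and (1.8, 4.6) after, so it travelled √(1.0² + 1.1²) ≈ 1.5 units.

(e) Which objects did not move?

the white sphere and the green capsule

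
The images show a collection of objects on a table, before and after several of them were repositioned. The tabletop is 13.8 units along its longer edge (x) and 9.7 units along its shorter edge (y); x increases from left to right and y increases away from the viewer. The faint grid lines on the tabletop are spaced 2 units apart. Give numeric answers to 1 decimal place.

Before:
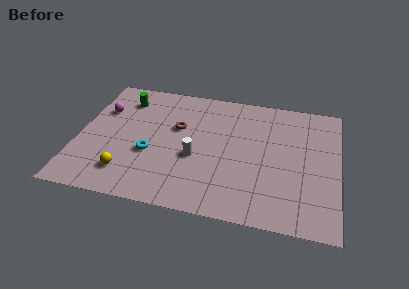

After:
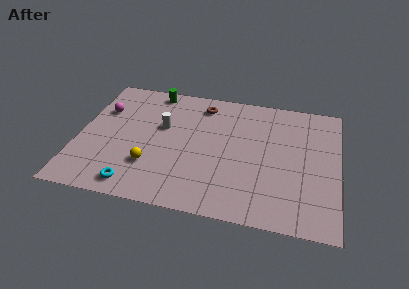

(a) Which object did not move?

the magenta sphere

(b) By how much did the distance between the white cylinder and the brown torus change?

+0.6

The distance was about 2.4 in the first image and 3.0 in the second, so they moved 0.6 units further apart.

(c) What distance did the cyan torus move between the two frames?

2.6

From (3.9, 3.7) to (3.3, 1.2), the cyan torus covered √(0.6² + 2.5²) ≈ 2.6 units.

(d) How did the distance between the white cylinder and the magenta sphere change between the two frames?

-2.5

Before: roughly 5.9 units apart; after: 3.4. That's 2.5 units closer together.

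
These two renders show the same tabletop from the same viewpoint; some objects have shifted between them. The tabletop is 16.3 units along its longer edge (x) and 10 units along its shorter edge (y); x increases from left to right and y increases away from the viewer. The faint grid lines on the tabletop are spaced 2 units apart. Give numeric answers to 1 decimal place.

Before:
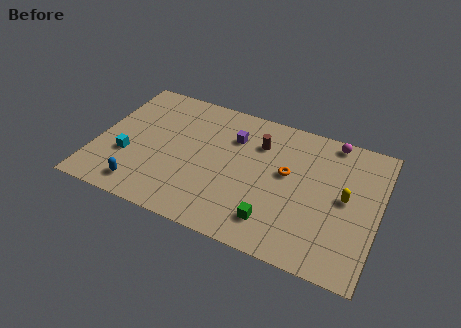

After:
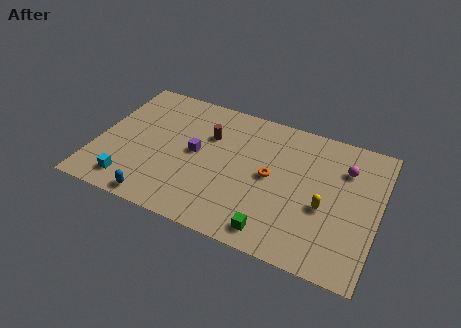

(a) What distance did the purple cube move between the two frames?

2.8

The purple cube moved from about (7.7, 7.2) to (5.7, 5.2), a distance of √(2.0² + 2.0²) ≈ 2.8.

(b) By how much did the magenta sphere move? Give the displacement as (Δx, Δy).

(0.9, -1.8)

The magenta sphere started near (13.3, 9.1) and ended near (14.2, 7.3).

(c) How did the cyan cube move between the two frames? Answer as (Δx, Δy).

(0.4, -1.9)

The cyan cube started near (1.9, 3.5) and ended near (2.3, 1.6).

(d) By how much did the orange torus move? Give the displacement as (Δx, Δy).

(-0.9, -0.6)

The orange torus started near (11.0, 5.7) and ended near (10.1, 5.1).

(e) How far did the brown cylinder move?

2.9

From (9.2, 7.3) to (6.3, 6.8), the brown cylinder covered √(2.9² + 0.5²) ≈ 2.9 units.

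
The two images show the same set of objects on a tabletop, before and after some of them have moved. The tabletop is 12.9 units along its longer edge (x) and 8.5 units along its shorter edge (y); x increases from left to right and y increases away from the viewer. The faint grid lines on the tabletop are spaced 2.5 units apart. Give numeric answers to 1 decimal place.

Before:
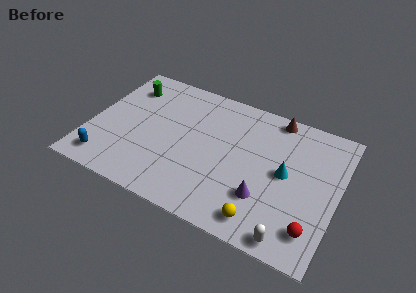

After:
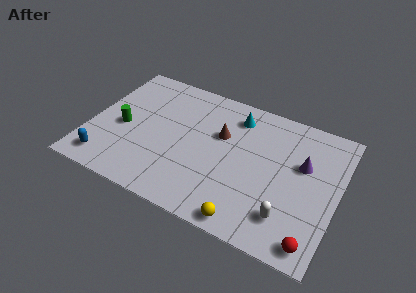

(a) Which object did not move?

the blue capsule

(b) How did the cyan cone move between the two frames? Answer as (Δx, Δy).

(-2.9, 2.5)

From the two frames, the cyan cone sits at roughly (10.2, 4.4) before and (7.3, 6.9) after.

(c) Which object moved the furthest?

the cyan cone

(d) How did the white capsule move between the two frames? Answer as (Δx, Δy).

(-0.3, 1.1)

The white capsule was at about (10.9, 0.8) and moved to about (10.6, 1.9).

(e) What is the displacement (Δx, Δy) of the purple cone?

(1.7, 2.8)

From the two frames, the purple cone sits at roughly (9.3, 2.5) before and (11.0, 5.3) after.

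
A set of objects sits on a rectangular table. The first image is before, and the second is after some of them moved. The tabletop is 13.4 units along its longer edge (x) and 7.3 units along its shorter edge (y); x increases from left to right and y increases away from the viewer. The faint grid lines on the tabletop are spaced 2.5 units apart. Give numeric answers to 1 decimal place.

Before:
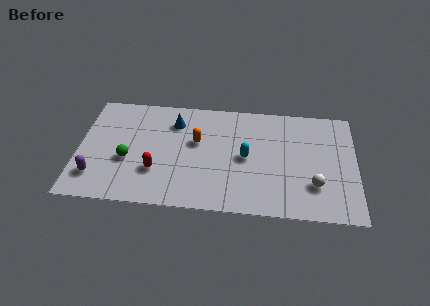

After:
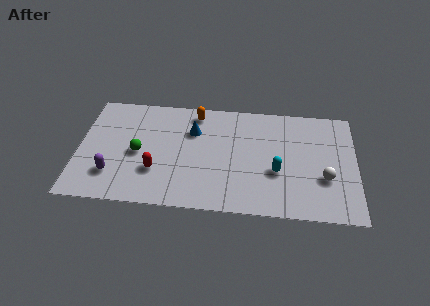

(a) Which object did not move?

the red capsule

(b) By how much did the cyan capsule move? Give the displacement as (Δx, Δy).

(1.5, -0.8)

The cyan capsule started near (8.1, 3.6) and ended near (9.6, 2.8).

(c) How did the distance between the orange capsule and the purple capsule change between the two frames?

+0.4

The distance was about 5.5 in the first image and 5.9 in the second, so they moved 0.4 units further apart.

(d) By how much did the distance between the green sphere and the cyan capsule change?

+1.0

The distance was about 5.7 in the first image and 6.7 in the second, so they moved 1.0 units further apart.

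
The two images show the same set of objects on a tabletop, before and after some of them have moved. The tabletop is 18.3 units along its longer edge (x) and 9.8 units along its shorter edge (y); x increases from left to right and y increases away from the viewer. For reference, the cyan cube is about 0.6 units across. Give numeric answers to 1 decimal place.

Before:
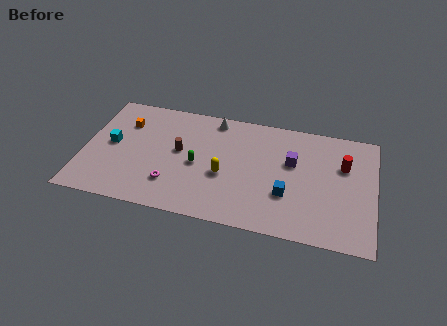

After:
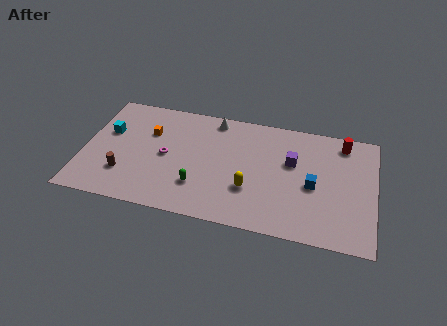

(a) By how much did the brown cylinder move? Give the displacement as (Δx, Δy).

(-3.3, -2.7)

From the two frames, the brown cylinder sits at roughly (6.0, 5.4) before and (2.7, 2.7) after.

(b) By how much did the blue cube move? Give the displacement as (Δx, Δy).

(1.6, 1.1)

The blue cube started near (12.9, 3.3) and ended near (14.5, 4.4).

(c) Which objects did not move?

the purple cube and the white cone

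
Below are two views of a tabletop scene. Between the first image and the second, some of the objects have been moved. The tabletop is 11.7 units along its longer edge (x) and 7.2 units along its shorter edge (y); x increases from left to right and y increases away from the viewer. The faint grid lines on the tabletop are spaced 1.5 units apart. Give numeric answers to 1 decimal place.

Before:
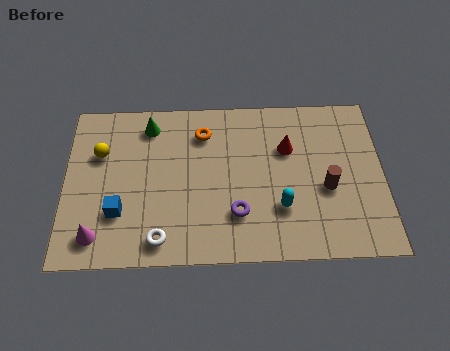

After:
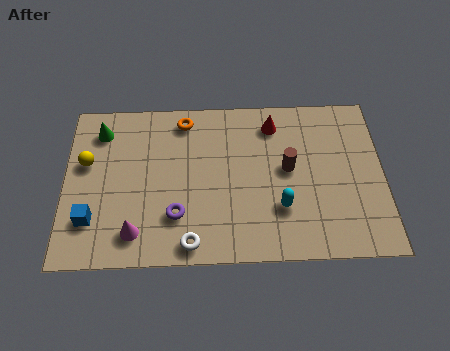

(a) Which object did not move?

the cyan capsule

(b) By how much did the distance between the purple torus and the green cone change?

-0.4

The distance was about 5.1 in the first image and 4.7 in the second, so they moved 0.4 units closer together.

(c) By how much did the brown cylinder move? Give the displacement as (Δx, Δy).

(-1.4, 0.9)

The brown cylinder was at about (9.6, 3.0) and moved to about (8.2, 3.9).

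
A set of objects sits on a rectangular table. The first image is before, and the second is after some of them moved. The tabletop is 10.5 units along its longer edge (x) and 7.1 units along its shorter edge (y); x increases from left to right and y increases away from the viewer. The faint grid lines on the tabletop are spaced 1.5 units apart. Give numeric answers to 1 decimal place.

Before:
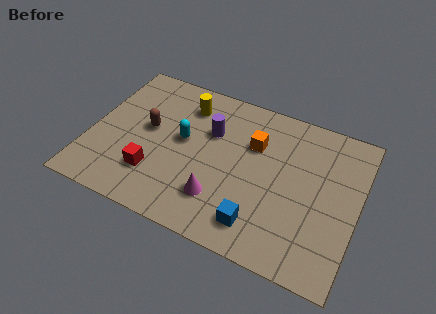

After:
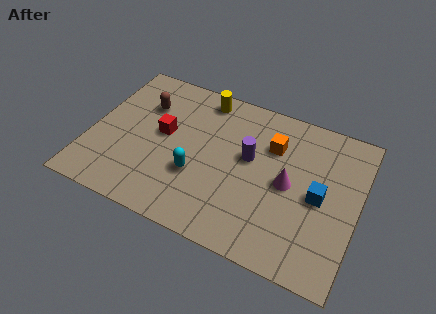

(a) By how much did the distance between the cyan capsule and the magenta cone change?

+0.9

The distance was about 2.7 in the first image and 3.6 in the second, so they moved 0.9 units further apart.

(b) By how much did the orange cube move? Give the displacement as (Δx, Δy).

(0.7, 0.2)

The orange cube was at about (6.3, 4.8) and moved to about (7.0, 5.0).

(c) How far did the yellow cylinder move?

0.8

From (3.5, 5.6) to (4.1, 6.2), the yellow cylinder covered √(0.6² + 0.6²) ≈ 0.8 units.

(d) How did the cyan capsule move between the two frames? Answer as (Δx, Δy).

(0.7, -1.4)

The cyan capsule started near (3.6, 3.9) and ended near (4.3, 2.5).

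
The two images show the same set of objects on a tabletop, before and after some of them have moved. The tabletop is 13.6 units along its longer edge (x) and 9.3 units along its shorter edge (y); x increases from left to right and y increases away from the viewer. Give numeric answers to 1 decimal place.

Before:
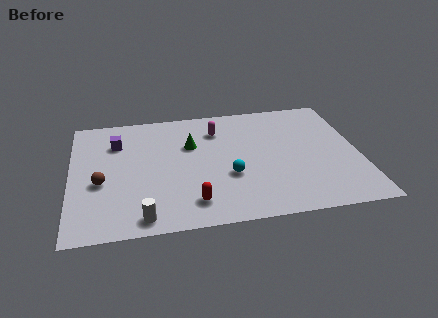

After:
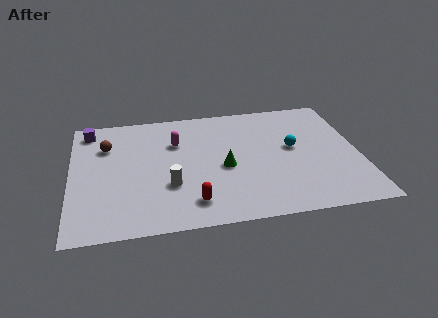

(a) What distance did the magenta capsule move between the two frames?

2.1

The magenta capsule was near (7.0, 7.1) before and (5.0, 6.4) after, so it travelled √(2.0² + 0.7²) ≈ 2.1 units.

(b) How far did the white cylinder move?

2.5

The white cylinder was near (3.3, 1.0) before and (4.6, 3.1) after, so it travelled √(1.3² + 2.1²) ≈ 2.5 units.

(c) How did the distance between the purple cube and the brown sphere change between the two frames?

-1.5

They were about 3.1 units apart before and 1.6 after — 1.5 units closer together.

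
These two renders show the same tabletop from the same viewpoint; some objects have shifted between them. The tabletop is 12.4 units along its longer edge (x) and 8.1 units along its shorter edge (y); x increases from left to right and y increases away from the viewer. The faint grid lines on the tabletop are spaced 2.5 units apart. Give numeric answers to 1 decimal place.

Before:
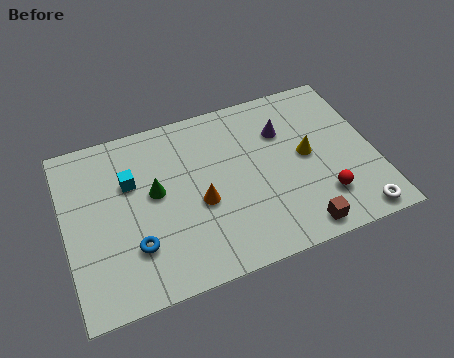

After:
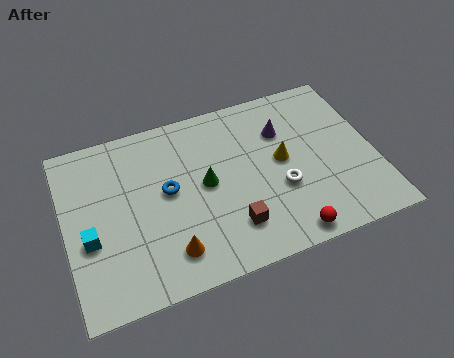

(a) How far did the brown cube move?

2.8

The brown cube moved from about (9.0, 0.9) to (6.4, 1.9), a distance of √(2.6² + 1.0²) ≈ 2.8.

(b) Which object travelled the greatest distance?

the white torus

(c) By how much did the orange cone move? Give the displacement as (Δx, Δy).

(-1.4, -1.8)

The orange cone was at about (5.3, 3.4) and moved to about (3.9, 1.6).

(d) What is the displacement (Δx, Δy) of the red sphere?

(-1.6, -1.2)

From the two frames, the red sphere sits at roughly (10.1, 2.0) before and (8.5, 0.8) after.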